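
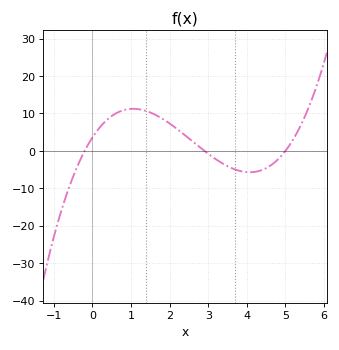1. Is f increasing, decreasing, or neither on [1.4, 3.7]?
decreasing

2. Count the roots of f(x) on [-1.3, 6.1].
3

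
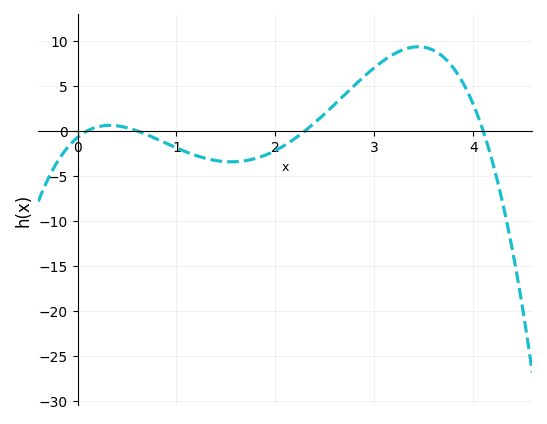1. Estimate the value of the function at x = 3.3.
9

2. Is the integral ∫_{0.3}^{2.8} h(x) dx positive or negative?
negative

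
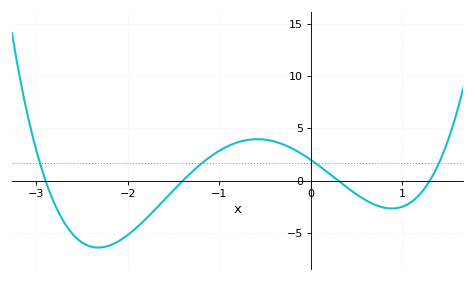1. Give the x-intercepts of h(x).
-2.9, -1.4, 0.3, 1.3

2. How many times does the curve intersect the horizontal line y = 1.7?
4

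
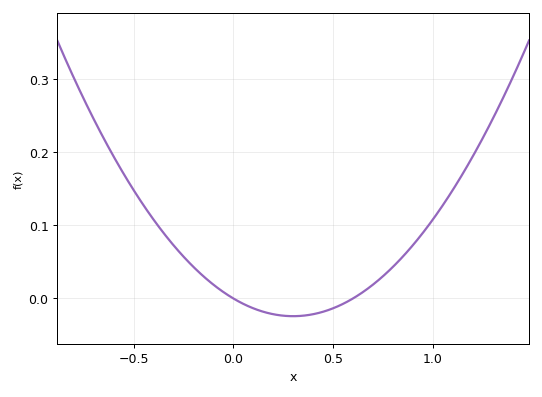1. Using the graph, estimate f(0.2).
-0.022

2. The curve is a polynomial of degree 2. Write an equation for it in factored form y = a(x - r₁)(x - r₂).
y = 0.27(x - 0)(x - 0.6)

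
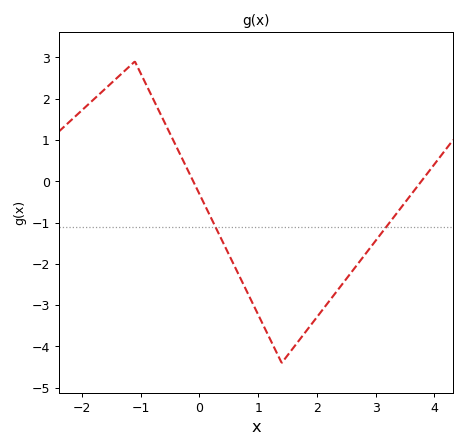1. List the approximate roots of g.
-0.107, 3.78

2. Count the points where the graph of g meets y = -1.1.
2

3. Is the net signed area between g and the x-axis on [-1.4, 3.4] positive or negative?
negative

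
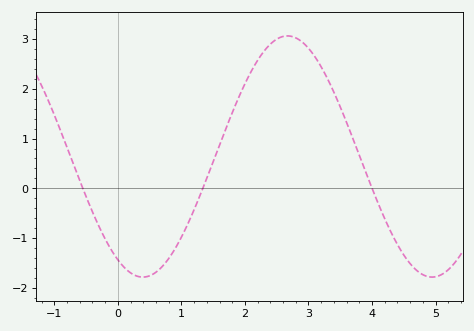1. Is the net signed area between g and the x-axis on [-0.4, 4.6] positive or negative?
positive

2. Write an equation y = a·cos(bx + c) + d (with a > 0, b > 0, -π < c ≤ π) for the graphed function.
y = 2.42cos(1.38x + 2.6) + 0.64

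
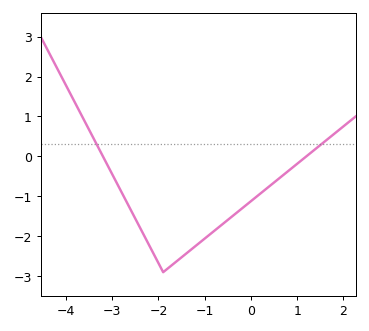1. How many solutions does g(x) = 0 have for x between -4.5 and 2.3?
2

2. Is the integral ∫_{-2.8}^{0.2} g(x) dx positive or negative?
negative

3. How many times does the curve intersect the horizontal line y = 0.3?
2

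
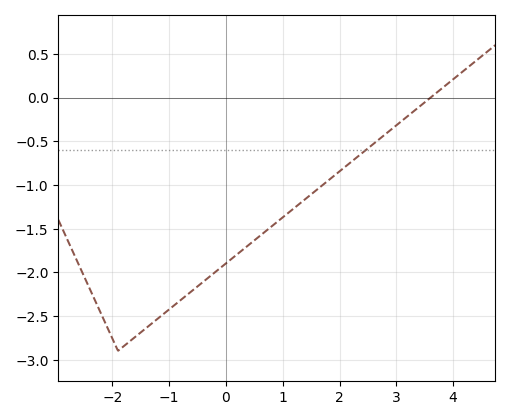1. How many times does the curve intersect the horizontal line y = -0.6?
1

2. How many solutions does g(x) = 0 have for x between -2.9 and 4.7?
1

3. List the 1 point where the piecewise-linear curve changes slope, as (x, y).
(-1.9, -2.9)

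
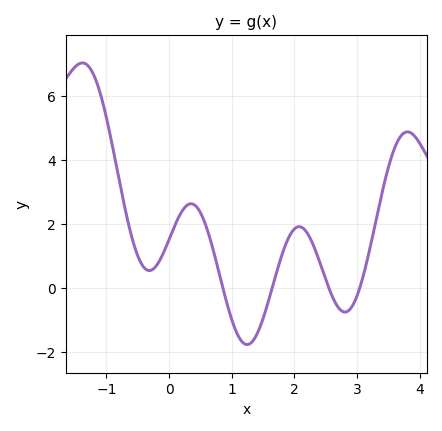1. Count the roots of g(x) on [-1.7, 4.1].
4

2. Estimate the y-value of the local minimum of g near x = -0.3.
0.548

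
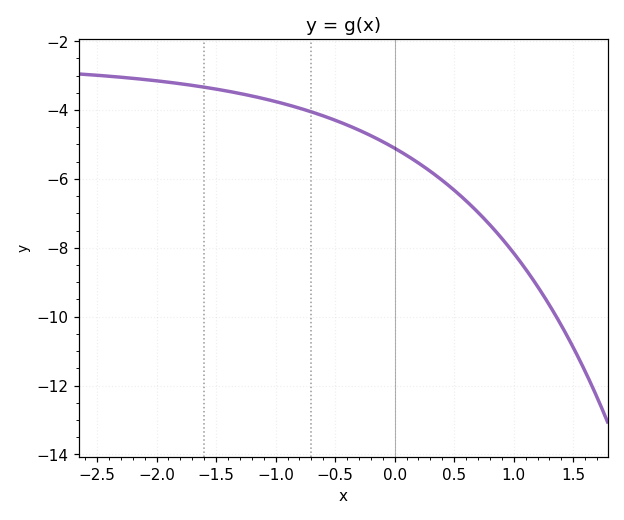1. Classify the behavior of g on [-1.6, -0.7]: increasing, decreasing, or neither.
decreasing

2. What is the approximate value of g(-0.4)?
-4.4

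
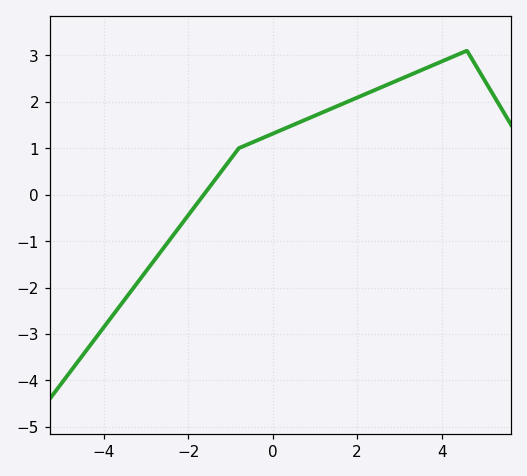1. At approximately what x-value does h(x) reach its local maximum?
4.6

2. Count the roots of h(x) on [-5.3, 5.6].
1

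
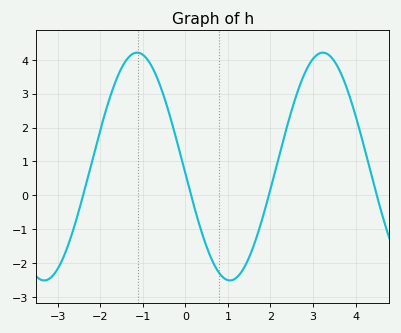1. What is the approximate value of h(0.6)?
-1.8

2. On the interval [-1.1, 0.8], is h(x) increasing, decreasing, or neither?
decreasing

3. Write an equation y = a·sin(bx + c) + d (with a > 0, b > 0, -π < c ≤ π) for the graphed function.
y = 3.36sin(1.4x - 3.1) + 0.85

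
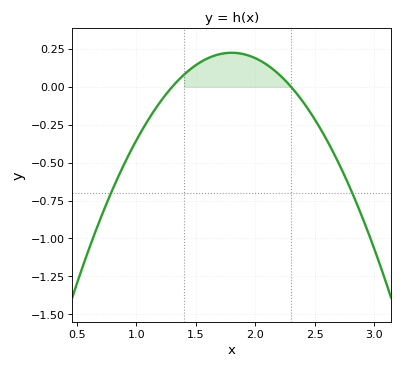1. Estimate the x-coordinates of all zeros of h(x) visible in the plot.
1.3, 2.3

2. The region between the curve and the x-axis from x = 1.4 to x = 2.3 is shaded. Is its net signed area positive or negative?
positive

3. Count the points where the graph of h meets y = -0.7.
2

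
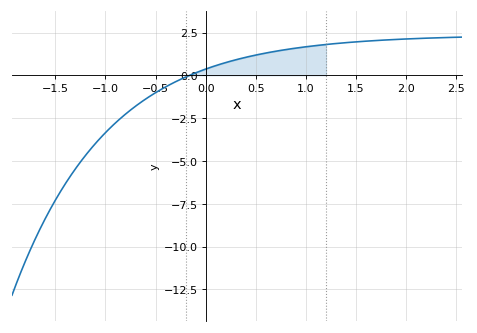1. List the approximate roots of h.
-0.2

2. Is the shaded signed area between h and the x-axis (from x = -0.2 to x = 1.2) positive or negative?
positive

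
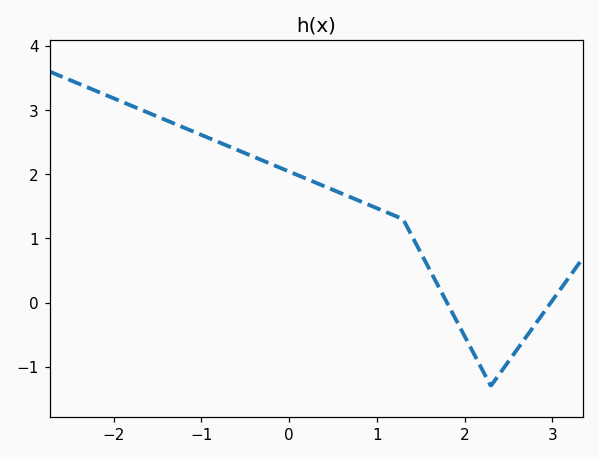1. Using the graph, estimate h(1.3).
1.3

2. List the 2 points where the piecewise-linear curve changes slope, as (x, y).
(1.3, 1.3); (2.3, -1.3)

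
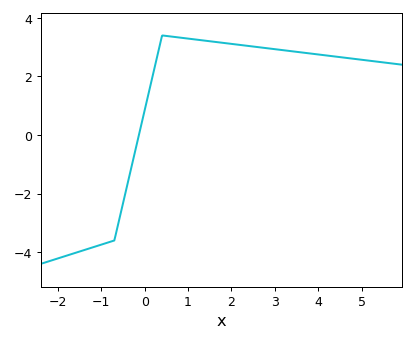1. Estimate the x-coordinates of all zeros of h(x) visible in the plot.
-0.2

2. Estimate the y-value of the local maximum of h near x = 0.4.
3.4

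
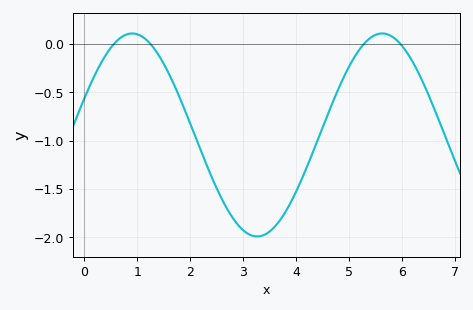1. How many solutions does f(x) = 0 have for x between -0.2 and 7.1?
4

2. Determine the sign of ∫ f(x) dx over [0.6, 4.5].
negative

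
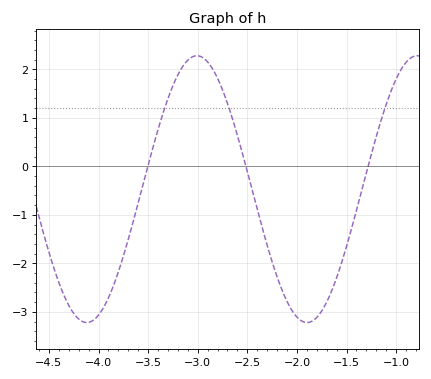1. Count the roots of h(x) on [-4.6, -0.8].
3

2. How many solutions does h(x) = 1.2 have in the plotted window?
3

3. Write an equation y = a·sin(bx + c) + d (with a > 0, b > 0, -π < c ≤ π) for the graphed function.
y = 2.75sin(2.83x - 2.48) - 0.47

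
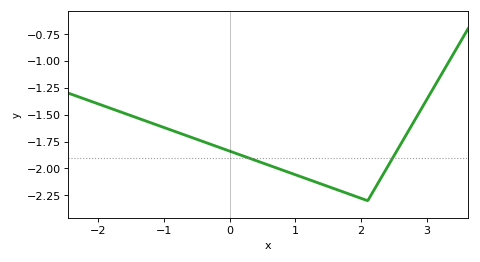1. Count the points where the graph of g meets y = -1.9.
2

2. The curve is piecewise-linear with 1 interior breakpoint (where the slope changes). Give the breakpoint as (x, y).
(2.1, -2.3)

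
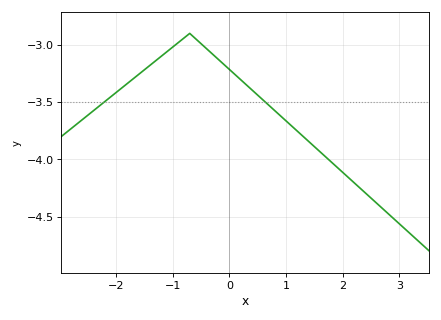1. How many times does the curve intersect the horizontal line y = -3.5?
2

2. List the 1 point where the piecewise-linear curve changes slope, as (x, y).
(-0.7, -2.9)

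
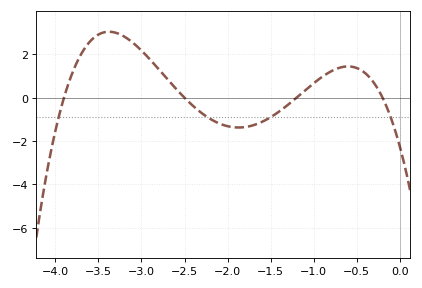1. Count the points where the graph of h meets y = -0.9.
4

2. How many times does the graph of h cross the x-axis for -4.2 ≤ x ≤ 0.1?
4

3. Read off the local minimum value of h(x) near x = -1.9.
-1.4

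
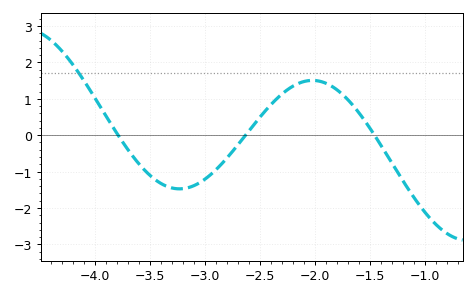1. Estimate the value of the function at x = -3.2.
-1.5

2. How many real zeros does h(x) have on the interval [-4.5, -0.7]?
3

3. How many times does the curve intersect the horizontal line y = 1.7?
1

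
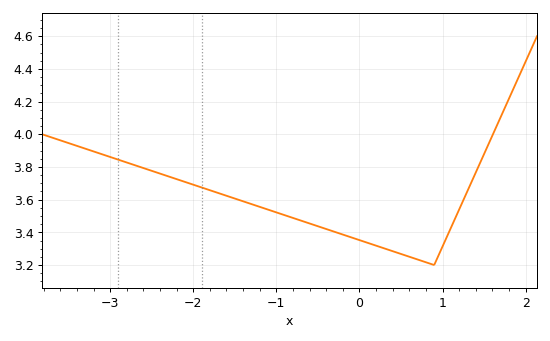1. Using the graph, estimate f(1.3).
3.65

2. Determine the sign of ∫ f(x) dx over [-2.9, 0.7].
positive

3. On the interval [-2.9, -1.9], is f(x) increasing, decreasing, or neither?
decreasing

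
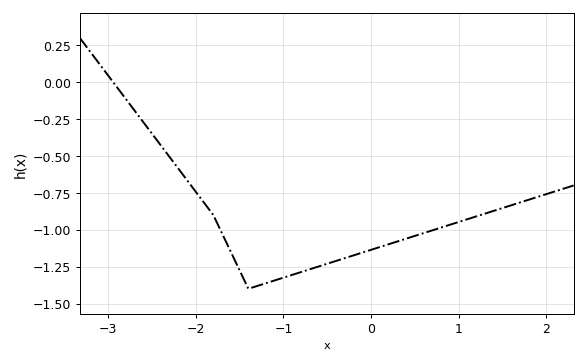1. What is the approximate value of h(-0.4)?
-1.21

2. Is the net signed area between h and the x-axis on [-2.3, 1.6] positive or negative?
negative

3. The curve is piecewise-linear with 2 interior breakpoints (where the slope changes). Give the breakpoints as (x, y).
(-1.8, -0.9); (-1.4, -1.4)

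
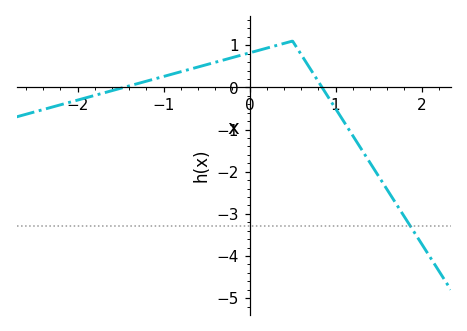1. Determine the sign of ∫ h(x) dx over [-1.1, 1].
positive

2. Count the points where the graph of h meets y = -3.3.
1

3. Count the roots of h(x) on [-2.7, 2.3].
2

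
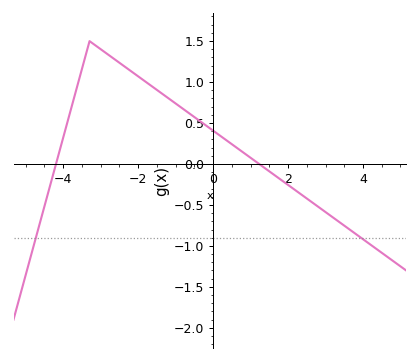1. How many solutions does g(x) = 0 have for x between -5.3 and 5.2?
2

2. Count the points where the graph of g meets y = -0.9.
2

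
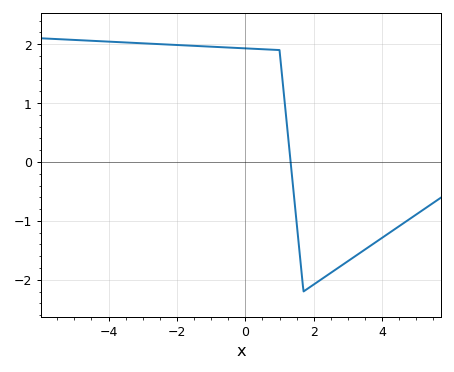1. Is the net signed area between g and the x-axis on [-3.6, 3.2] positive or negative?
positive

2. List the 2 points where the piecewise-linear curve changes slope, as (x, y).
(1, 1.9); (1.7, -2.2)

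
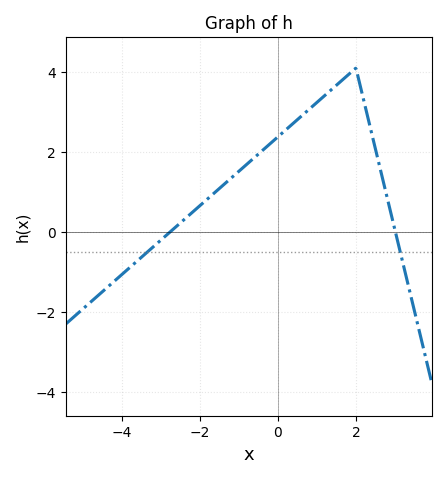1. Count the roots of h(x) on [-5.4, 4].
2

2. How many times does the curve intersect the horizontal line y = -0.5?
2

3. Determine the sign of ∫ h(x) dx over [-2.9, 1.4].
positive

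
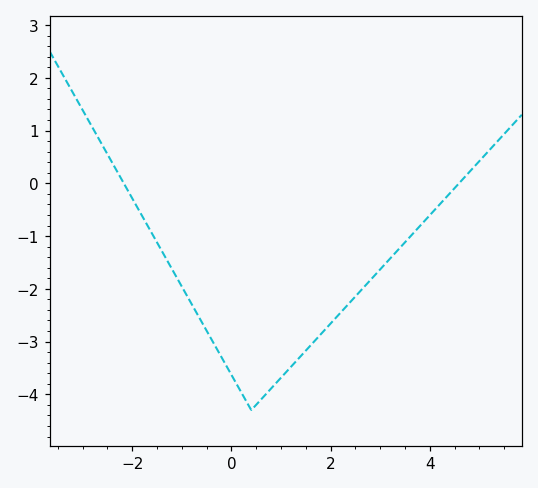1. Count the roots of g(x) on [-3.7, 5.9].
2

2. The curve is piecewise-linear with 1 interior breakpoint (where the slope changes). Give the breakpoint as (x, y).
(0.4, -4.3)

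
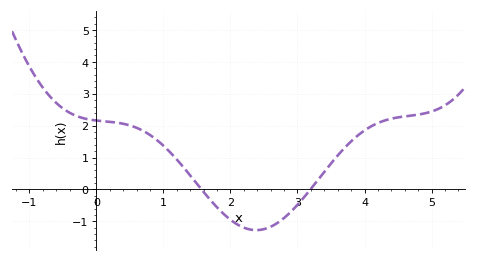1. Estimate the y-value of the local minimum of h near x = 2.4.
-1.27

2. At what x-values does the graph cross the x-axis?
1.57, 3.19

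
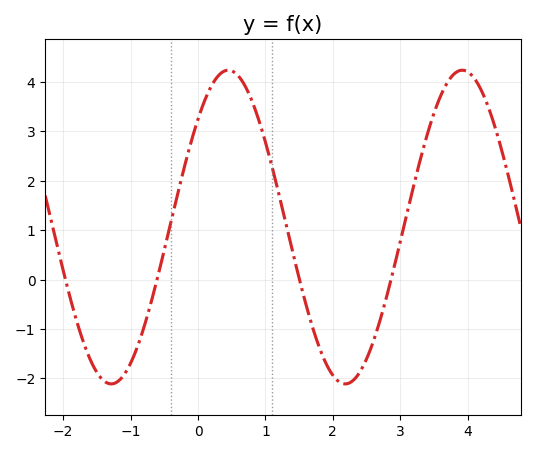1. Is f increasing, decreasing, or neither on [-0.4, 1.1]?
neither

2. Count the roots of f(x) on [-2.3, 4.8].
4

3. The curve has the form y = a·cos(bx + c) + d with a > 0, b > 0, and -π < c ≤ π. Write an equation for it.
y = 3.17cos(1.8x - 0.81) + 1.06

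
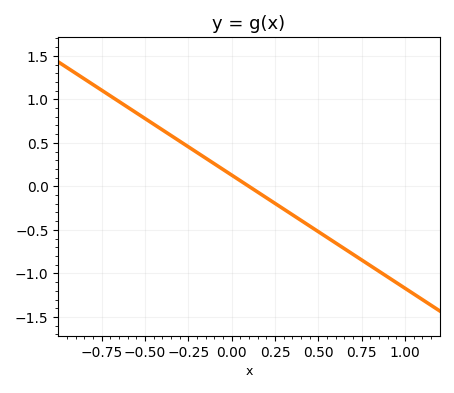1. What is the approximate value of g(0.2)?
-0.15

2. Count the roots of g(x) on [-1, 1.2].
1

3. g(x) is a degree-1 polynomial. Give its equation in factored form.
y = -1.3(x - 0.1)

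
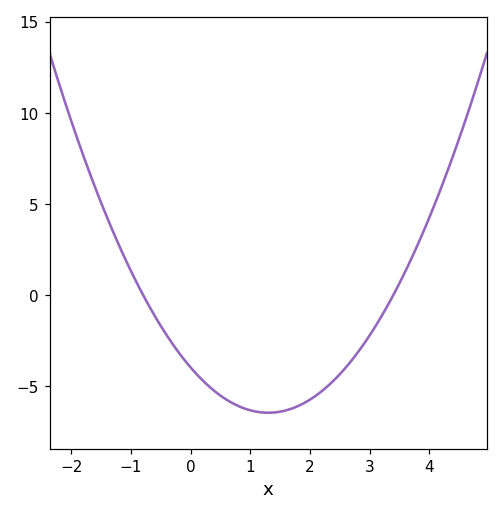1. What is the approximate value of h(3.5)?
0.632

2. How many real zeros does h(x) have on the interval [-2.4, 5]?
2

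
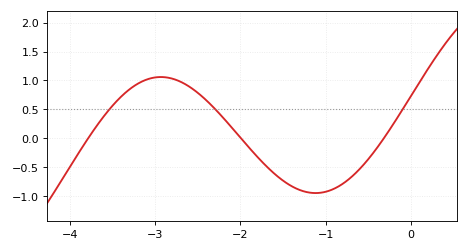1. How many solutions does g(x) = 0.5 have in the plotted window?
3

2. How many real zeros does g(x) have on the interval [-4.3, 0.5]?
3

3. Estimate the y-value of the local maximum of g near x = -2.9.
1.06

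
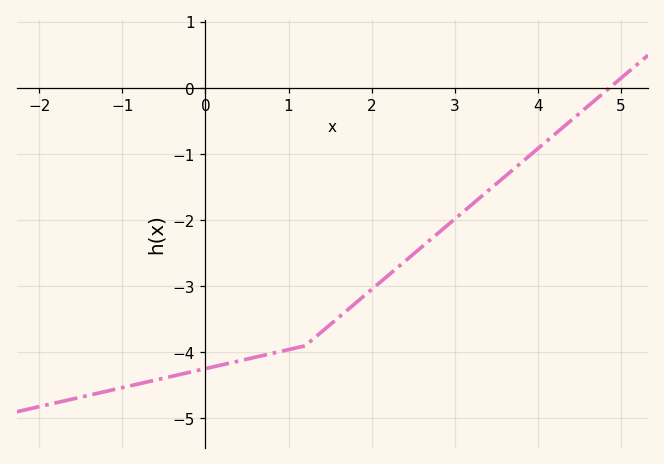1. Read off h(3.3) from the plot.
-1.66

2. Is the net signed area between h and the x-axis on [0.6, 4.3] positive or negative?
negative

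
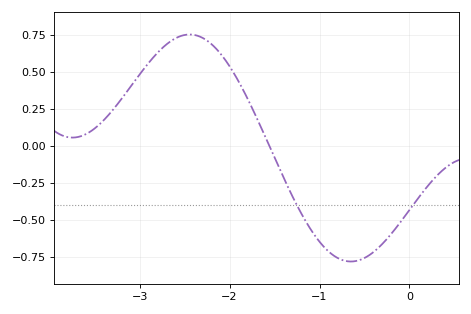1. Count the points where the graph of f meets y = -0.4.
2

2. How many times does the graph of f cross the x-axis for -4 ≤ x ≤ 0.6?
1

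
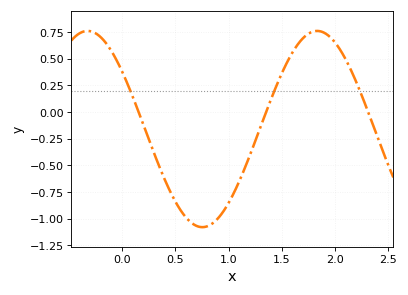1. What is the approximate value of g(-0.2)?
0.699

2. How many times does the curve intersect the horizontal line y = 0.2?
3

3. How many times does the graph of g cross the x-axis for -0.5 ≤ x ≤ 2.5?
3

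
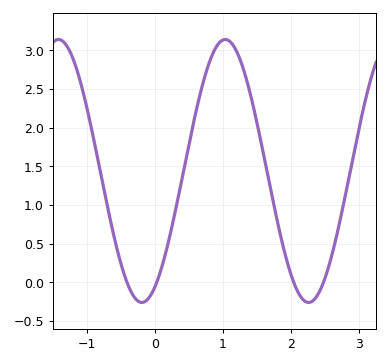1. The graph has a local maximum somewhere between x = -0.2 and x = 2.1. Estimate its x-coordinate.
1.03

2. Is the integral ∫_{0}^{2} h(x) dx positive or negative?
positive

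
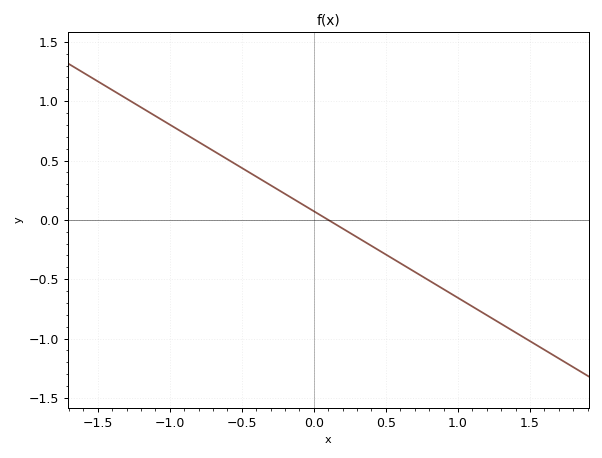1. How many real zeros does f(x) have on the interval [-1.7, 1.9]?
1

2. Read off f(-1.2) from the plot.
0.949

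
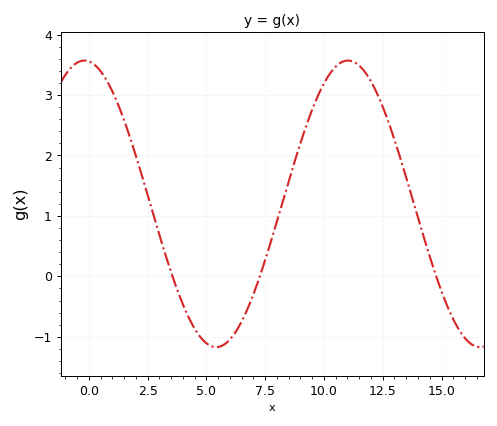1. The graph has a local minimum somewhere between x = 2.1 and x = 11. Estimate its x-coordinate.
5.5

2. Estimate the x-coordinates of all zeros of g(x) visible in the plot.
3.5, 7.5, 15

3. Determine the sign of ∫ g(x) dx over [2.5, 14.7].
positive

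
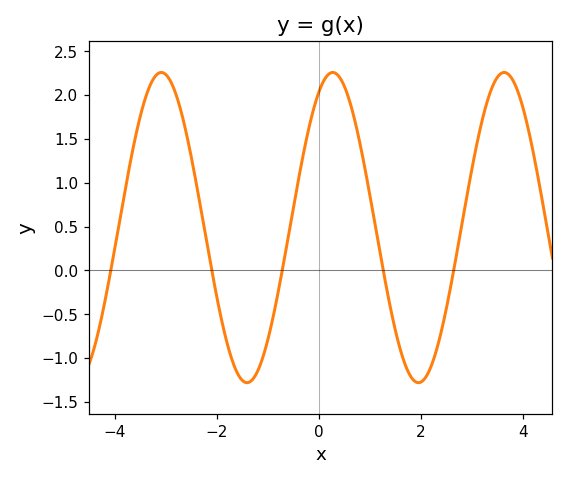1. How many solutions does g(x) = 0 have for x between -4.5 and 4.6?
5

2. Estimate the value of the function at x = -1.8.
-0.8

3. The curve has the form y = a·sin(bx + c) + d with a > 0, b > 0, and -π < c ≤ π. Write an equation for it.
y = 1.77sin(1.9x + 1.1) + 0.49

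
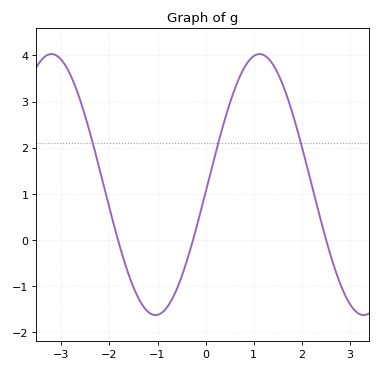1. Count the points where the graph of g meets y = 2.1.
3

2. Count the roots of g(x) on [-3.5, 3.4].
3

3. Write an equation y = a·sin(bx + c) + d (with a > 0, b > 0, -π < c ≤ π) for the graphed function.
y = 2.83sin(1.4x - 0.06) + 1.2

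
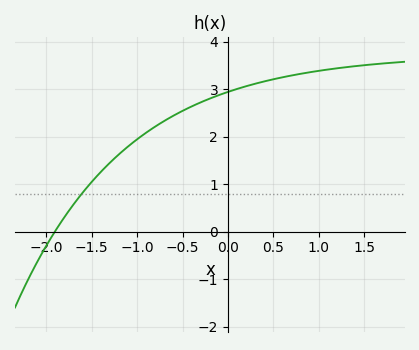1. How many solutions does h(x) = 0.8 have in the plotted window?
1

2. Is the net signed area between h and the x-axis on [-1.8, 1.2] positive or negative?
positive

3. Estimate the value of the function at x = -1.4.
1.3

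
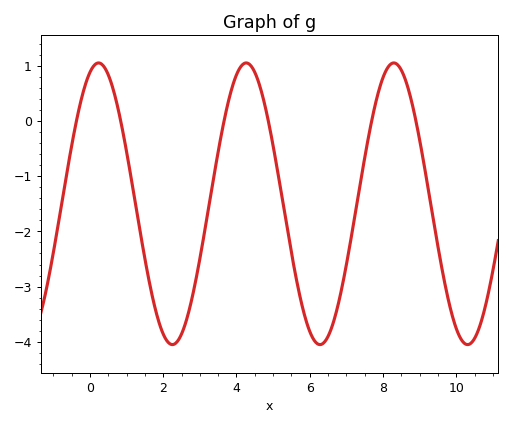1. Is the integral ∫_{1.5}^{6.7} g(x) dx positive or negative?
negative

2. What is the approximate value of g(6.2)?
-4.03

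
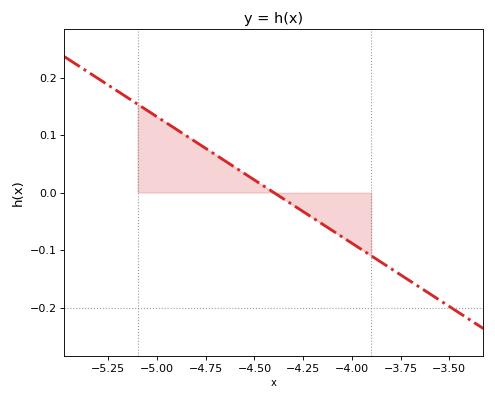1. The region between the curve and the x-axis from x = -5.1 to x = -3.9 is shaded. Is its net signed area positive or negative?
positive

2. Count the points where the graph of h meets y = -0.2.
1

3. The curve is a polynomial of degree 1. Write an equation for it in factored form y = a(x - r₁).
y = -0.22(x + 4.4)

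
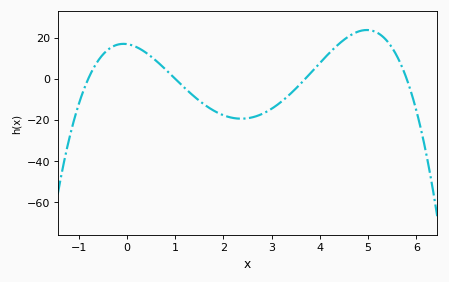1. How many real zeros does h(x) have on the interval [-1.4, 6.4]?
4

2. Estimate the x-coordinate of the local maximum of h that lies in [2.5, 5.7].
5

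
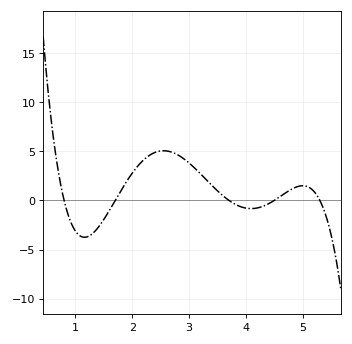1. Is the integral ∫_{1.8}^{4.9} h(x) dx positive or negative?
positive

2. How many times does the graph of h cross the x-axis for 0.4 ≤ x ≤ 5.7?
5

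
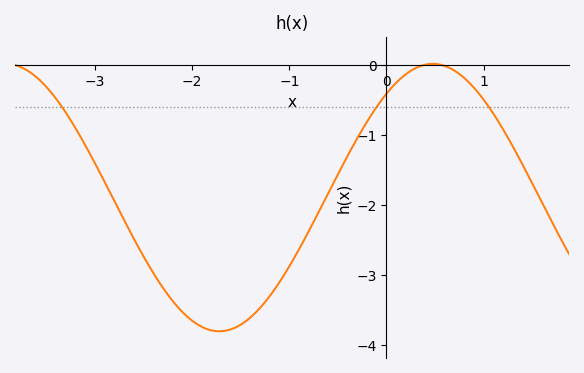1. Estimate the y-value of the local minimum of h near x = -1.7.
-3.8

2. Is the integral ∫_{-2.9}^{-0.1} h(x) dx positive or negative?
negative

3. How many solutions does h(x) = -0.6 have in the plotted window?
3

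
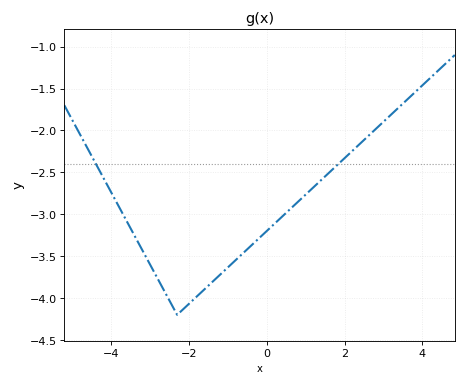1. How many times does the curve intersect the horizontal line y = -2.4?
2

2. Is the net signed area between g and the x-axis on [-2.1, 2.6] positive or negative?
negative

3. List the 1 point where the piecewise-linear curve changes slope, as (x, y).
(-2.3, -4.2)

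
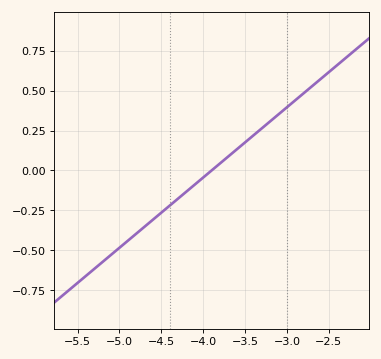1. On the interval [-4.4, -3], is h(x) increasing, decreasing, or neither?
increasing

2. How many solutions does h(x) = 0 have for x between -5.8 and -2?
1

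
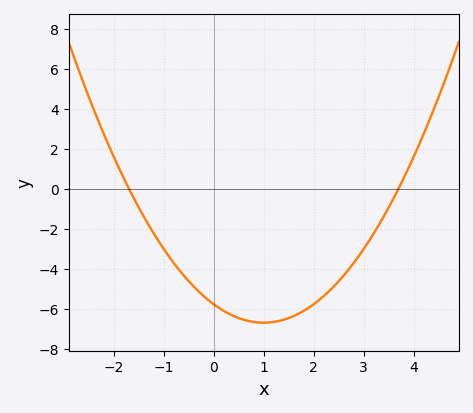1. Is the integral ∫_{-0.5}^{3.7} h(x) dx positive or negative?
negative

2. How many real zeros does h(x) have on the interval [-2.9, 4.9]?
2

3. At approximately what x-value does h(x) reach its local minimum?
1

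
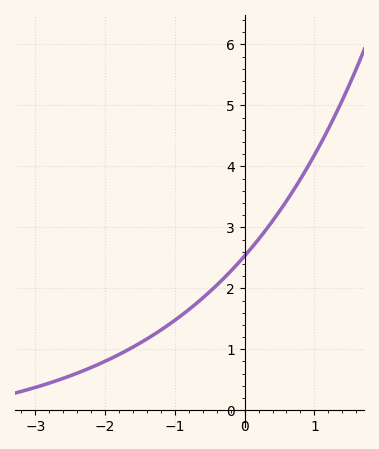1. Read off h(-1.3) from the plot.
1.2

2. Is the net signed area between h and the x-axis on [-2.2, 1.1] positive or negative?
positive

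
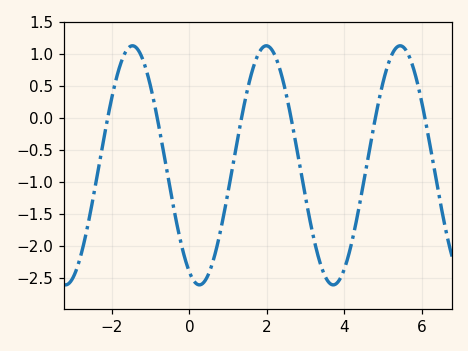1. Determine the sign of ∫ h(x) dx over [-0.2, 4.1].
negative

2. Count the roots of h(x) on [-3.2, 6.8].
6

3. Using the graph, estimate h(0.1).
-2.55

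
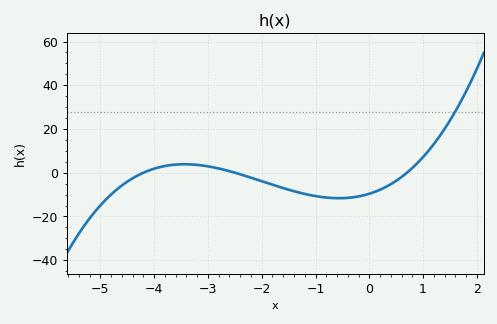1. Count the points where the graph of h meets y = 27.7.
1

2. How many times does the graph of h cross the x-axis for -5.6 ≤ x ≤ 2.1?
3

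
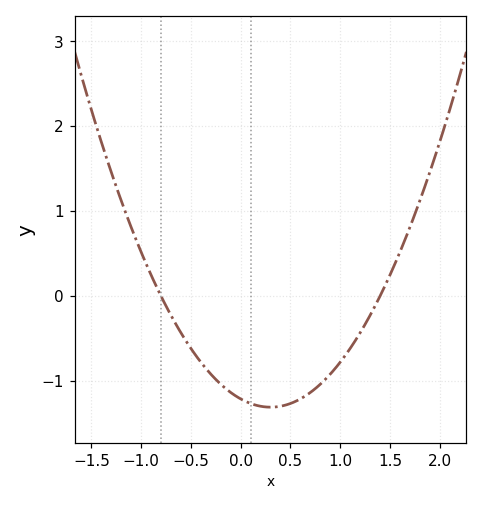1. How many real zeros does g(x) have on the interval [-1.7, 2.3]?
2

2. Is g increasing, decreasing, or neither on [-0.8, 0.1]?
decreasing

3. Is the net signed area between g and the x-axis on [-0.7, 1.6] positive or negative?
negative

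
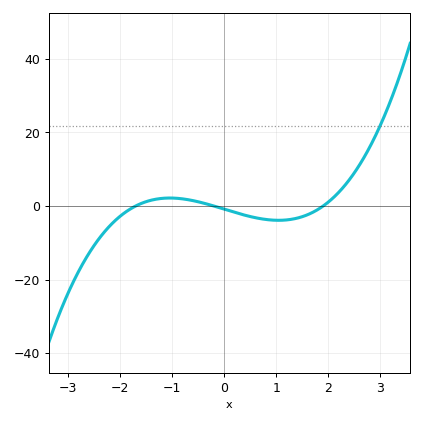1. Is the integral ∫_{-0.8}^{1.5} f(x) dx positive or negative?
negative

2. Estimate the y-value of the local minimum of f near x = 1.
-3.89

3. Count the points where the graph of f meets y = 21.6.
1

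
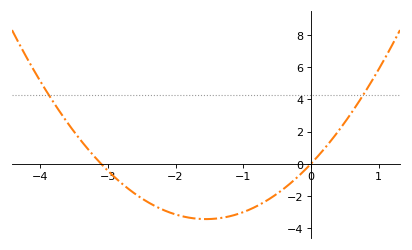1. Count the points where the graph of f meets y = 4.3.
2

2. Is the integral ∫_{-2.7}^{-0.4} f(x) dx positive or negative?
negative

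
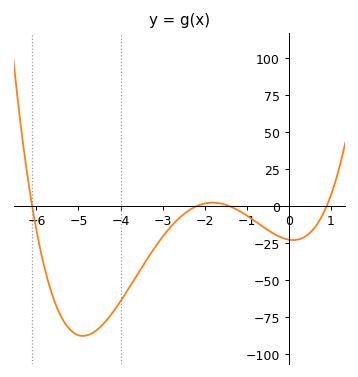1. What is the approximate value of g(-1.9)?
0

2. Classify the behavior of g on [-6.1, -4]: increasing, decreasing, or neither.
neither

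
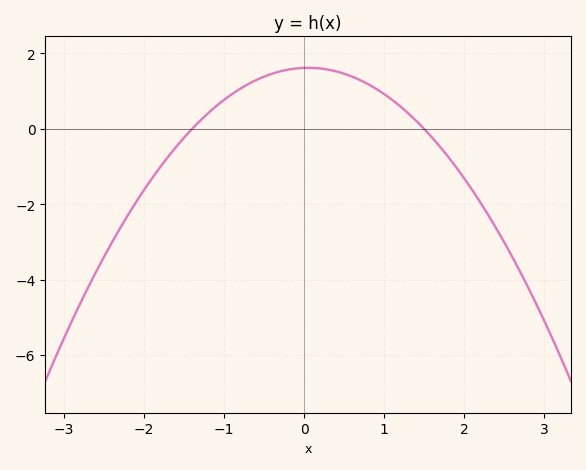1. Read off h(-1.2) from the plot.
0.4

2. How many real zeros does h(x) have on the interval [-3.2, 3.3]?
2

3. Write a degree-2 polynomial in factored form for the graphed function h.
y = -0.77(x + 1.4)(x - 1.5)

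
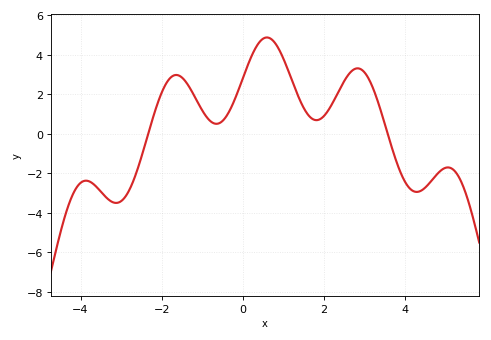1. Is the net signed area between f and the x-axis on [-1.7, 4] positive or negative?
positive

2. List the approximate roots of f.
-2.33, 3.57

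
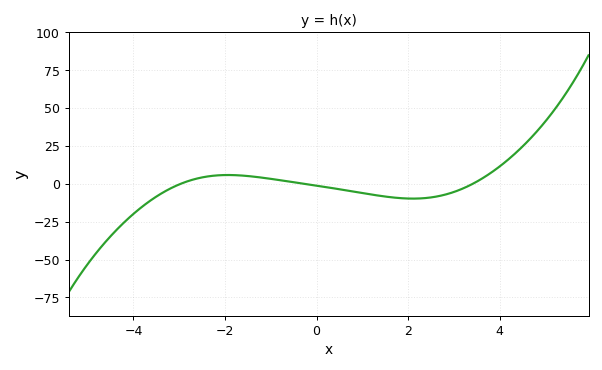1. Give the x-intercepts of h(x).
-2.97, -0.268, 3.41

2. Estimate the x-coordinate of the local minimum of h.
2.11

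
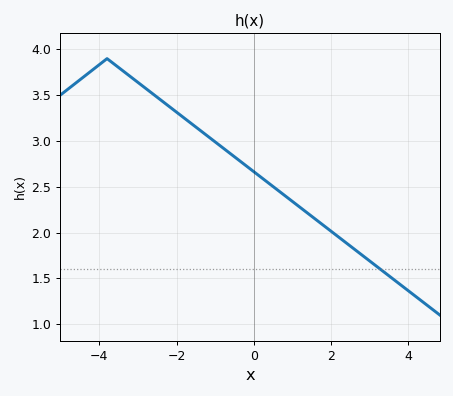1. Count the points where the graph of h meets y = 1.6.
1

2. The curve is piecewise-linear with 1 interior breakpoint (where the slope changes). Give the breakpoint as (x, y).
(-3.8, 3.9)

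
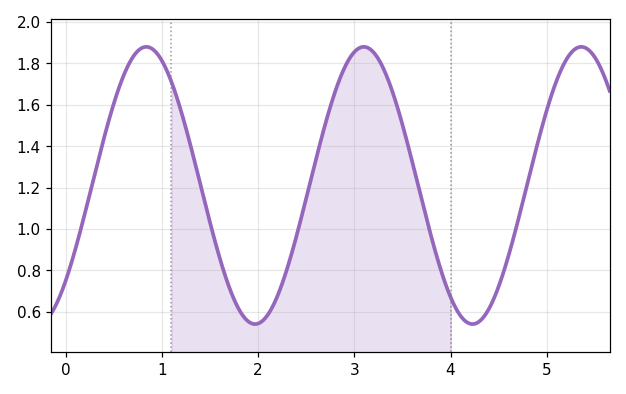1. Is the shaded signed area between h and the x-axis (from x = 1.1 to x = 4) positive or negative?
positive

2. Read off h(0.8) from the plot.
1.88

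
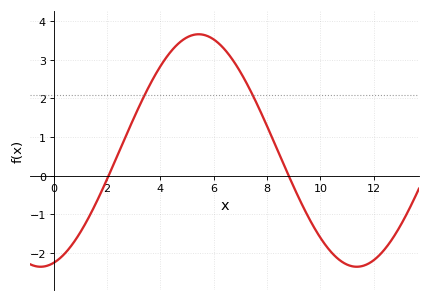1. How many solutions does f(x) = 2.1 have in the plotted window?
2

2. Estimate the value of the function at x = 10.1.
-1.71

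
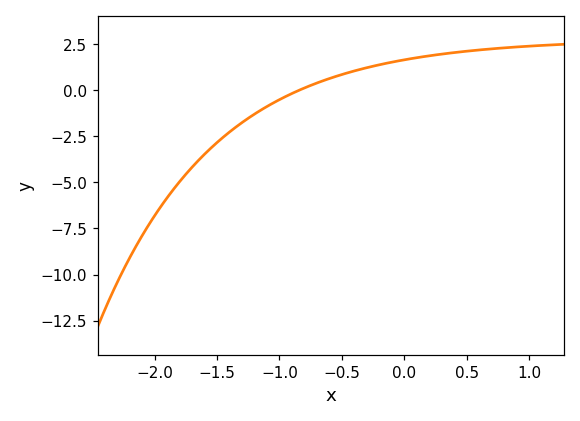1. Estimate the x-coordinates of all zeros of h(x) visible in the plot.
-0.845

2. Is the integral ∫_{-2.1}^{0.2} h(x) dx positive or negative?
negative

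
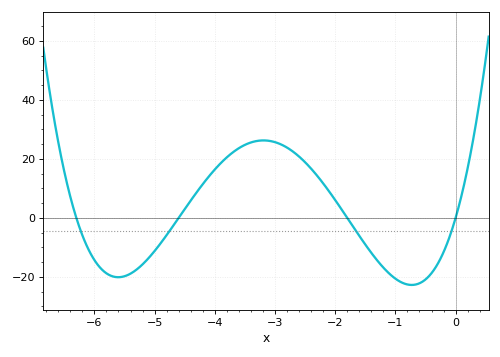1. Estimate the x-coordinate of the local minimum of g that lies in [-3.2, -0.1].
-0.7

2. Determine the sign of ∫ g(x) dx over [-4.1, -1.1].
positive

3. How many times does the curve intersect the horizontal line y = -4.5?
4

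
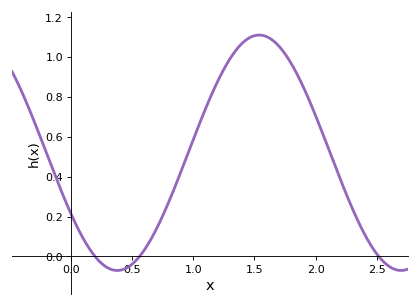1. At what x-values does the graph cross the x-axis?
0.198, 0.562, 2.52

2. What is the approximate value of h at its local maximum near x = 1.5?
1.11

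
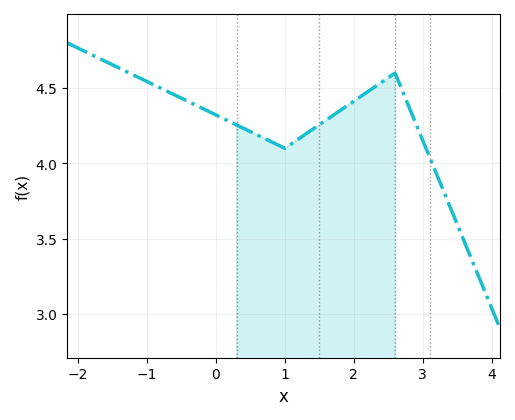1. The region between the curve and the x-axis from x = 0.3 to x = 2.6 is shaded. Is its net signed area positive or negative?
positive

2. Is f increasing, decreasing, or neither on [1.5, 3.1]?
neither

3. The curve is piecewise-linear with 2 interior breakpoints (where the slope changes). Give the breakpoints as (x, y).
(1, 4.1); (2.6, 4.6)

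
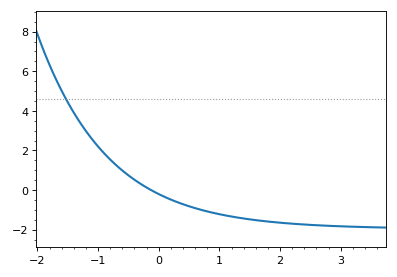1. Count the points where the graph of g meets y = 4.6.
1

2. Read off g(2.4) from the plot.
-1.74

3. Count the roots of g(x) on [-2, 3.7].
1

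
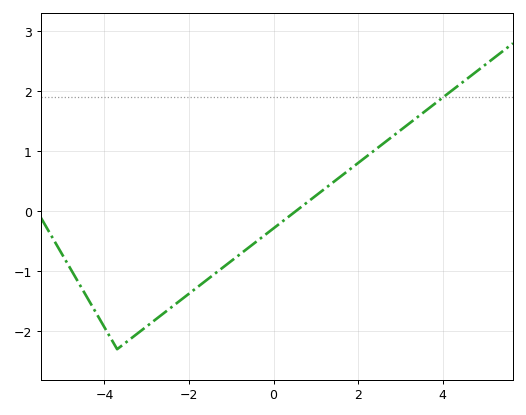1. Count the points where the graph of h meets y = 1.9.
1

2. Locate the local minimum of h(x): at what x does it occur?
-3.7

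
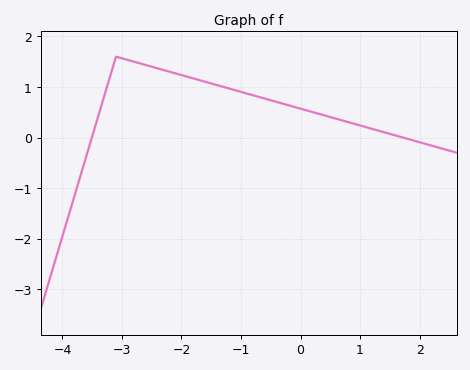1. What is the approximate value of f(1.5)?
0.073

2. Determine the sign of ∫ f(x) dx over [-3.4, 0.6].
positive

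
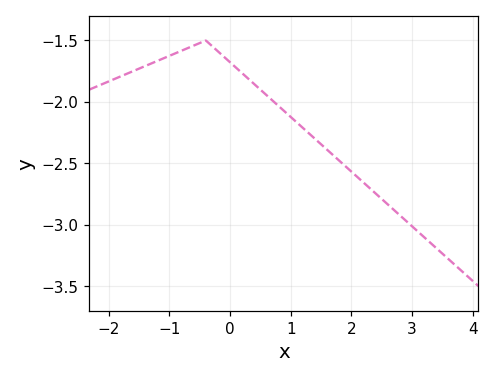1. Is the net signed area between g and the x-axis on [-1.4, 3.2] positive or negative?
negative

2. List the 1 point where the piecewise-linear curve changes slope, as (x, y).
(-0.4, -1.5)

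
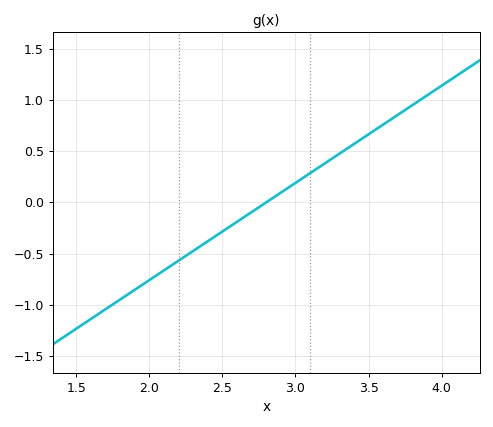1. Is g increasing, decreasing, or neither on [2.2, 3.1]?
increasing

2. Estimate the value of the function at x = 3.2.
0.38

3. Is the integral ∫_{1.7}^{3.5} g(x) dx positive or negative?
negative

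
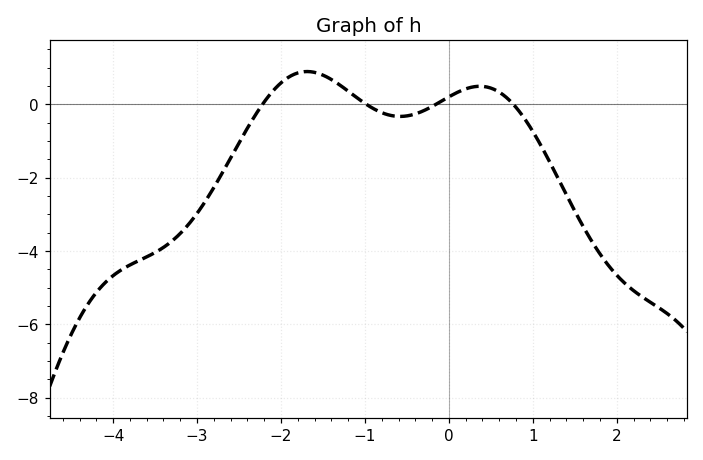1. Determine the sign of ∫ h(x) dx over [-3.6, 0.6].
negative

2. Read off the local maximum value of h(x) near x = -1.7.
0.892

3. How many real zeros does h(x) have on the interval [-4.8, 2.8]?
4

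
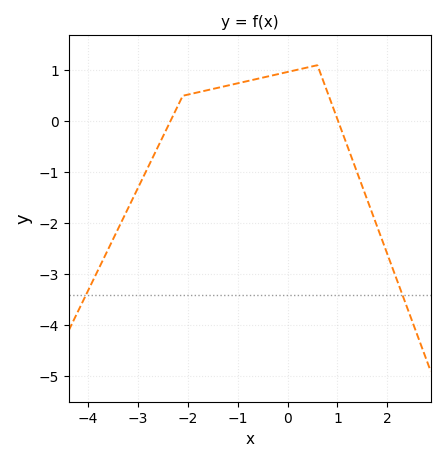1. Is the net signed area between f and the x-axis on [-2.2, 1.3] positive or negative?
positive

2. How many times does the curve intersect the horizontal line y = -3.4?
2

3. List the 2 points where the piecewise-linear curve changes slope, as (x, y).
(-2.1, 0.5); (0.6, 1.1)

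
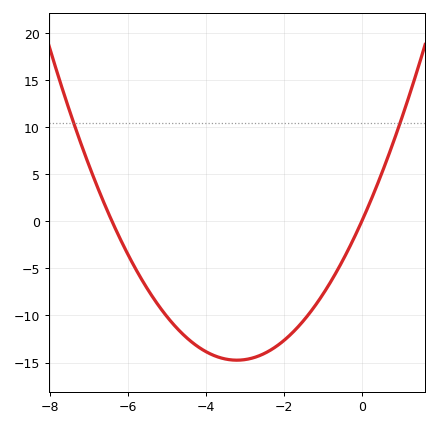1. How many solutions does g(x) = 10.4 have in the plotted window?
2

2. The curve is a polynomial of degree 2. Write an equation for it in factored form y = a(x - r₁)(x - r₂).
y = 1.44(x + 6.4)(x - 0)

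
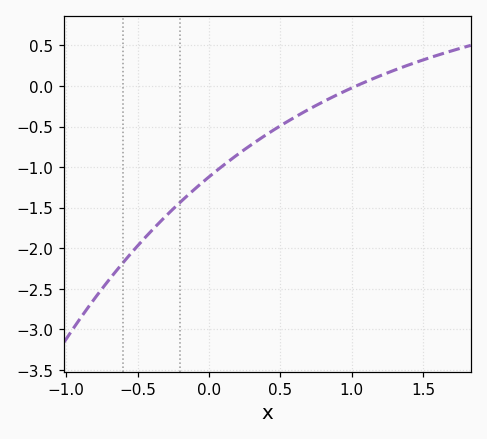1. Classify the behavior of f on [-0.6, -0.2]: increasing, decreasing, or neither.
increasing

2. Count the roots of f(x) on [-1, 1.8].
1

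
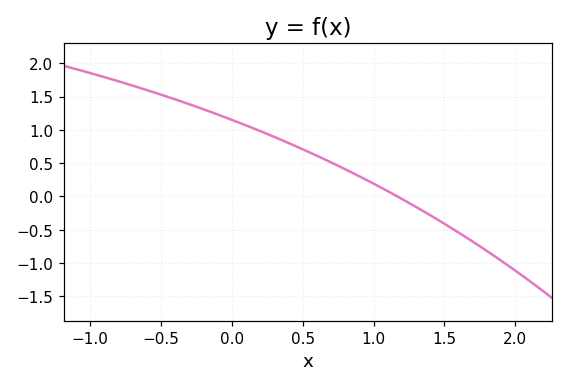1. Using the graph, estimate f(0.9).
0.3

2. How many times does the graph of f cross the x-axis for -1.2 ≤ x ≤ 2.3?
1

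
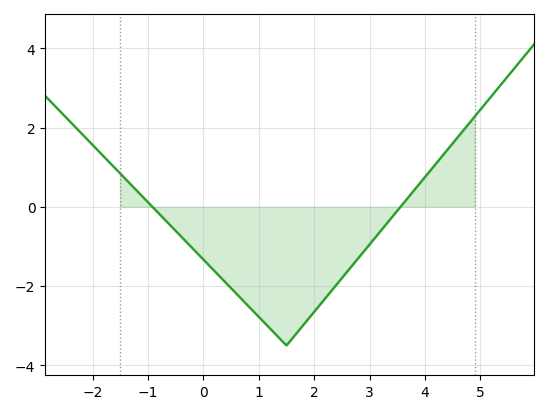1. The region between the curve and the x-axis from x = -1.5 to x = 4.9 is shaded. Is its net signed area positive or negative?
negative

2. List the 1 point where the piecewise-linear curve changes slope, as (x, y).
(1.5, -3.5)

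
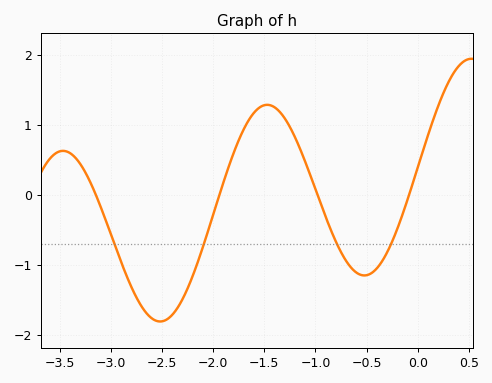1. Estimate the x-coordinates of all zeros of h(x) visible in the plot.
-3.15, -1.94, -0.981, -0.086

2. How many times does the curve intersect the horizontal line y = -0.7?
4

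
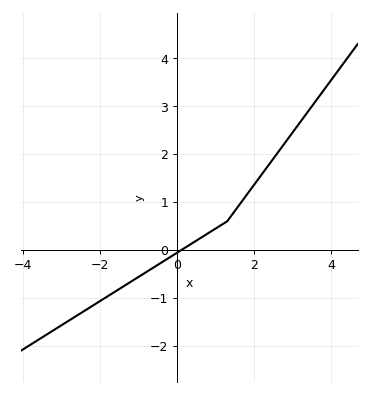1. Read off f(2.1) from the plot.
1.47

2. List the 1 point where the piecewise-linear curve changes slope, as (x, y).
(1.3, 0.6)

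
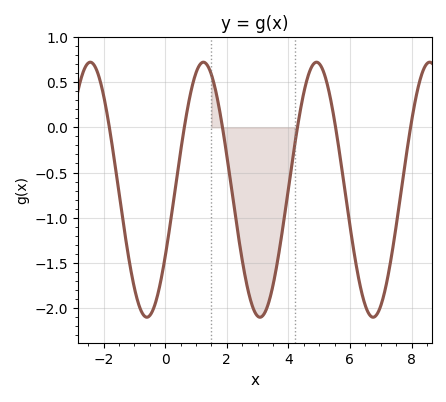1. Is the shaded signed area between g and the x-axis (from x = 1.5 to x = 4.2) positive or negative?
negative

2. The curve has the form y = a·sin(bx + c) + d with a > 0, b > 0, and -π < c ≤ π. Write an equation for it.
y = 1.41sin(1.71x - 0.55) - 0.69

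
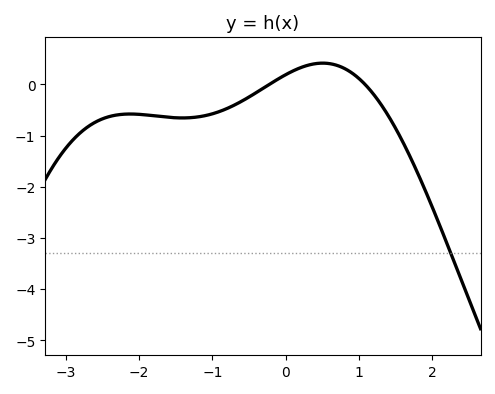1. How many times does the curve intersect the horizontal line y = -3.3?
1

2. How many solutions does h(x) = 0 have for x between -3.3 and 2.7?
2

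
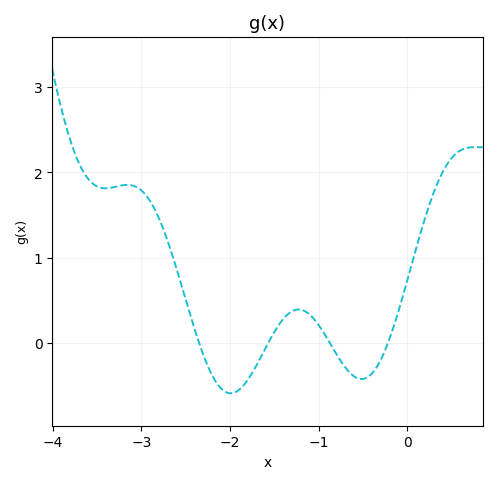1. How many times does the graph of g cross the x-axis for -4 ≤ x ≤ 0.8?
4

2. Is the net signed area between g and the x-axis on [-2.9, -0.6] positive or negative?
positive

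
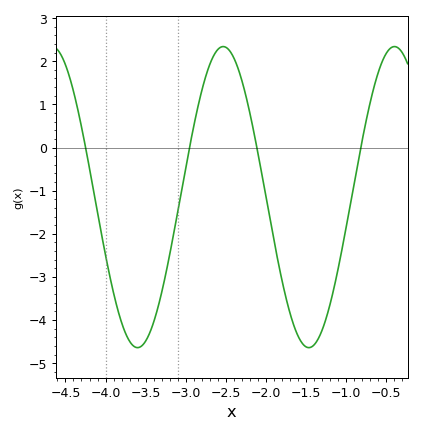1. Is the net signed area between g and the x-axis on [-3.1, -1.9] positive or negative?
positive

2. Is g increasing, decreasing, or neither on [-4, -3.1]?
neither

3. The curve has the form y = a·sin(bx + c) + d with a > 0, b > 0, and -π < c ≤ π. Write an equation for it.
y = 3.49sin(2.94x + 2.73) - 1.15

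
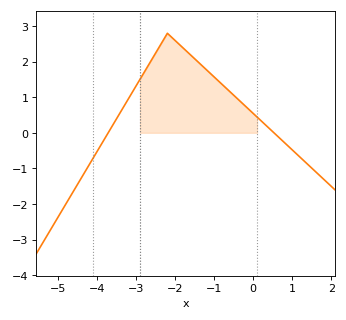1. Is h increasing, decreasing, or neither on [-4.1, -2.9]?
increasing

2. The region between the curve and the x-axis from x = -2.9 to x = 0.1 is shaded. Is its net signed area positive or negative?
positive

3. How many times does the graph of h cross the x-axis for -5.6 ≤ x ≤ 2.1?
2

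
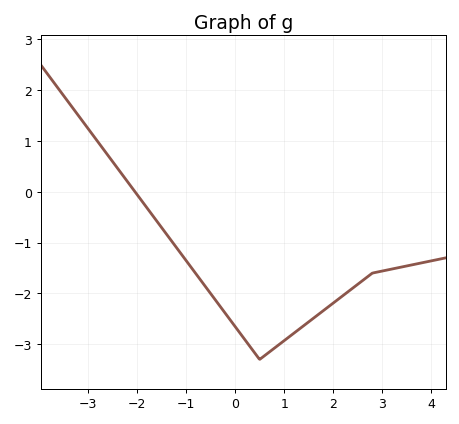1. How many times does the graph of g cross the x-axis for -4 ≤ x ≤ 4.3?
1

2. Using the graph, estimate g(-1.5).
-0.7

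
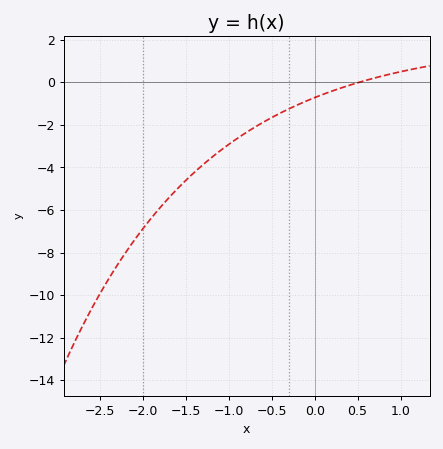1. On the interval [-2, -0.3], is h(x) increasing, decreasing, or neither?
increasing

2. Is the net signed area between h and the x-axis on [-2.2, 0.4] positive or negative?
negative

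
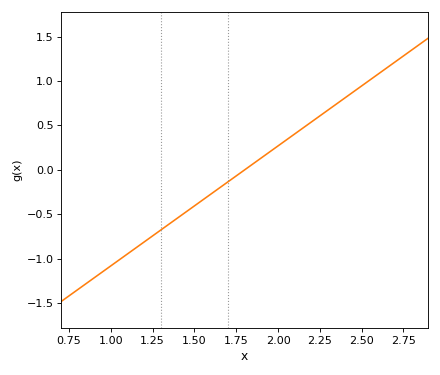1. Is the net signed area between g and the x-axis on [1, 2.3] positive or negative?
negative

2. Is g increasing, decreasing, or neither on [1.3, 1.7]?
increasing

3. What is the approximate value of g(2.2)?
0.55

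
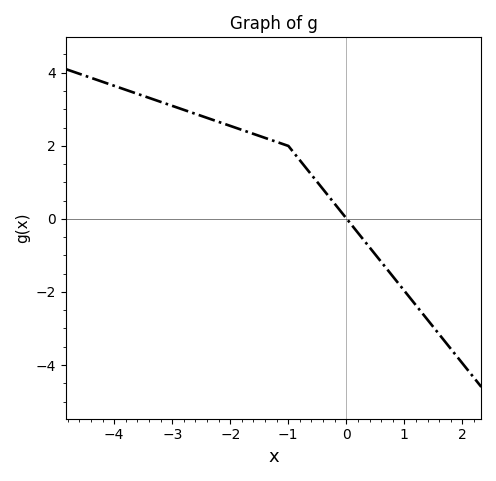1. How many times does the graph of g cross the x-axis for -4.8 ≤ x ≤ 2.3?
1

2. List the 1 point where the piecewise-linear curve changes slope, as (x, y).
(-1, 2)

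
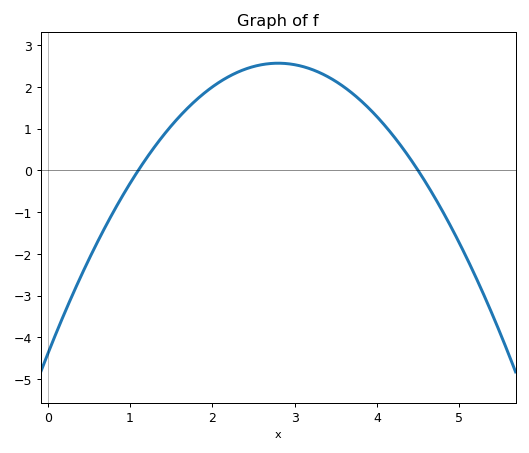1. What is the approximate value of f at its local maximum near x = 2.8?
2.57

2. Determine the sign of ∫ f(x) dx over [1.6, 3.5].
positive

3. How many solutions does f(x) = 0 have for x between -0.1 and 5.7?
2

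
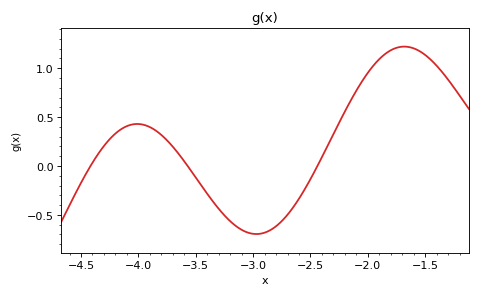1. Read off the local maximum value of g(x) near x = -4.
0.43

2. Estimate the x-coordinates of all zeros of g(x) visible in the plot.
-4.42, -3.57, -2.44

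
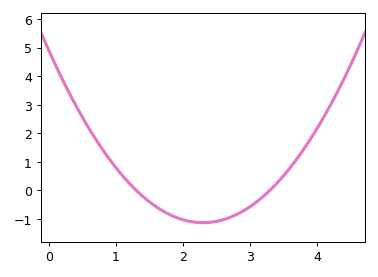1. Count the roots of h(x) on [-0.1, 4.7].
2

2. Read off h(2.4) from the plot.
-1.13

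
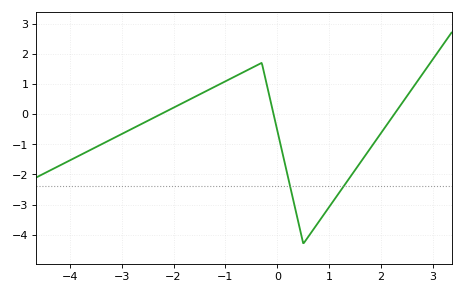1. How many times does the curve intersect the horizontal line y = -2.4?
2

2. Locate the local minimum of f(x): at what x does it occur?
0.4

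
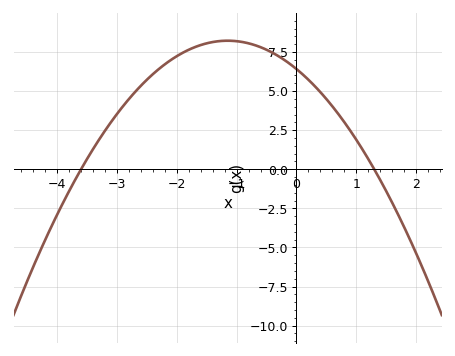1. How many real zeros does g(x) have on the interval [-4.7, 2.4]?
2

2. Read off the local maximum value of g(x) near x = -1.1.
8.22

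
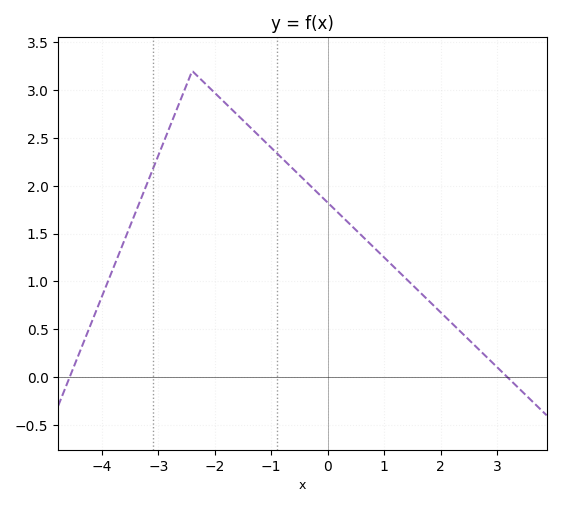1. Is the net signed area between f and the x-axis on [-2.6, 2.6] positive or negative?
positive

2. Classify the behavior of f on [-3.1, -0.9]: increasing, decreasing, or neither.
neither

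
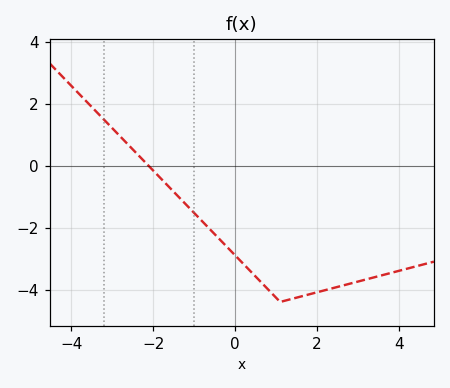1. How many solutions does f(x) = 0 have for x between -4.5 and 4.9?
1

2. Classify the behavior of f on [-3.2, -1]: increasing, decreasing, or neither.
decreasing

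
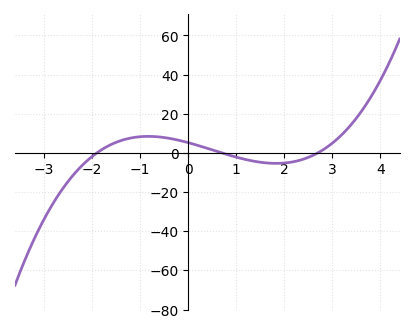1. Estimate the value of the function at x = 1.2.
-4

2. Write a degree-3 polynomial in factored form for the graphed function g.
y = 1.46(x + 1.9)(x - 0.7)(x - 2.7)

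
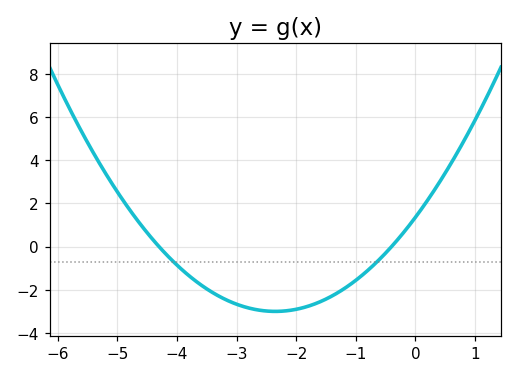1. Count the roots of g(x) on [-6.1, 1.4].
2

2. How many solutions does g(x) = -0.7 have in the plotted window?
2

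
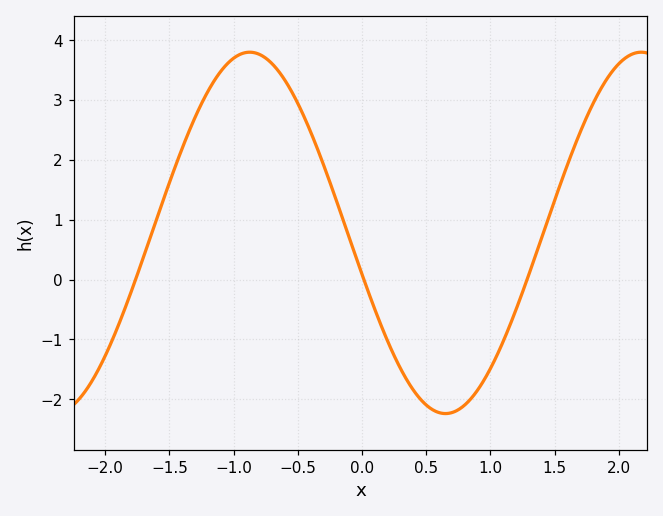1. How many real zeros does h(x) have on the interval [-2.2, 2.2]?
3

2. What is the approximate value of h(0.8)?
-2.1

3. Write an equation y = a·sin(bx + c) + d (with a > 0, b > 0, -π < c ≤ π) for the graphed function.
y = 3.02sin(2.1x - 2.9) + 0.78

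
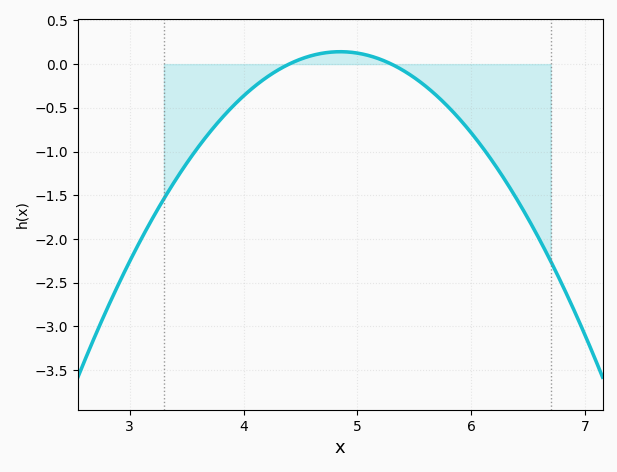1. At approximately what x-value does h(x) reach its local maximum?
4.85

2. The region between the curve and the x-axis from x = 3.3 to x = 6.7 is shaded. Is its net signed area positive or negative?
negative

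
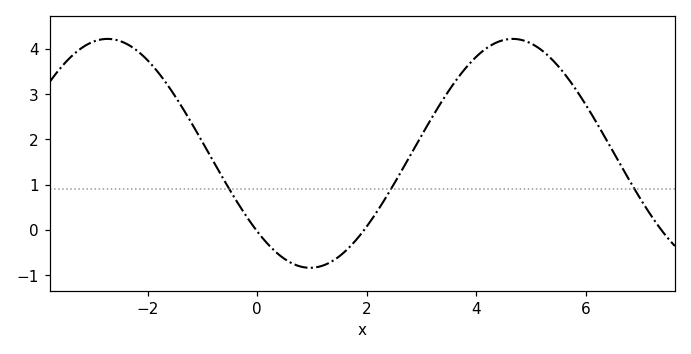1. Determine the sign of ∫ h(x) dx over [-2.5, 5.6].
positive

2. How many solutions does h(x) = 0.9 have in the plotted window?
3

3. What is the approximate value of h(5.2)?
4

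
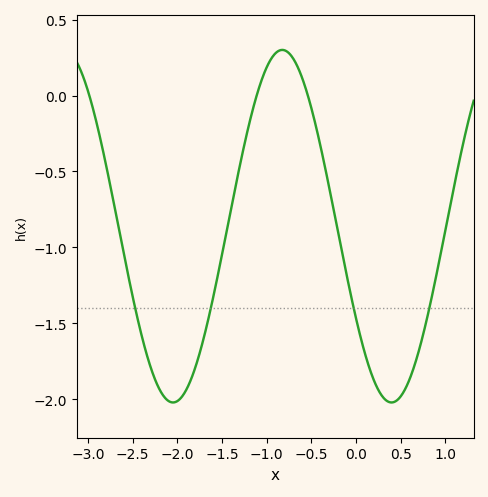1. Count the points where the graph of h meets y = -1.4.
4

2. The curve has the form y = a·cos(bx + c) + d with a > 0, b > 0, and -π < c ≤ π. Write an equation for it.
y = 1.16cos(2.6x + 2.1) - 0.86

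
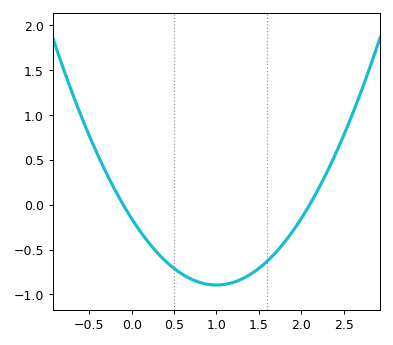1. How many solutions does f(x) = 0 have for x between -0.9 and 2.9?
2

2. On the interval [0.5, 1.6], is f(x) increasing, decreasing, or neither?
neither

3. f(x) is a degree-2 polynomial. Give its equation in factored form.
y = 0.74(x + 0.1)(x - 2.1)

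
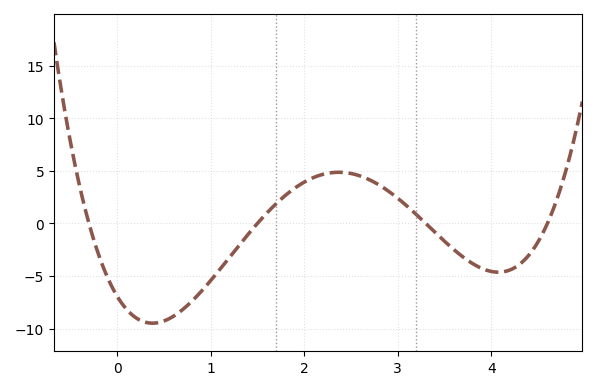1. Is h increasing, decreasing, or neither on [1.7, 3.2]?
neither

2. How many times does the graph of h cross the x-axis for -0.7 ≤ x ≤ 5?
4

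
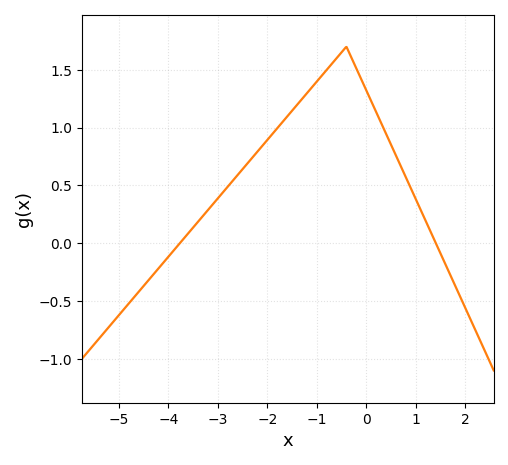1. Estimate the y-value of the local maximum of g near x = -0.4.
1.7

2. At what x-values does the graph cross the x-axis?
-3.77, 1.41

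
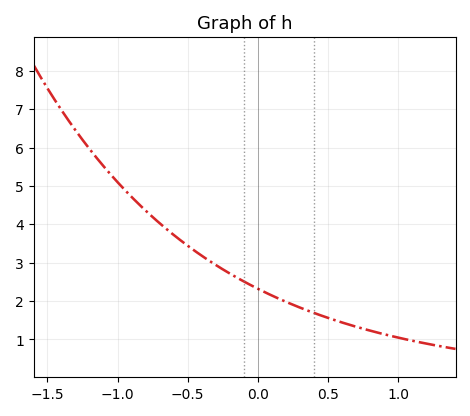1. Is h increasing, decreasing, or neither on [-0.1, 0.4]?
decreasing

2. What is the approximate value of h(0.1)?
2.14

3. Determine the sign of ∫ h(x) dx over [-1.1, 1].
positive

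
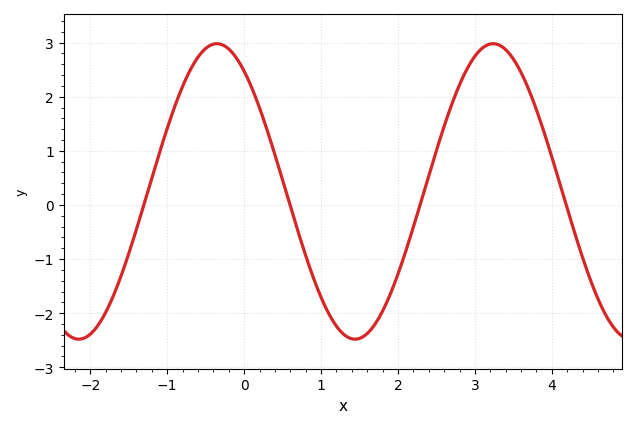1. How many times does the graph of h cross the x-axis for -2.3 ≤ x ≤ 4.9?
4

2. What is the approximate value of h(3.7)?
2.1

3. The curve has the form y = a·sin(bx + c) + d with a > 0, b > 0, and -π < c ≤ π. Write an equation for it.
y = 2.73sin(1.8x + 2.2) + 0.25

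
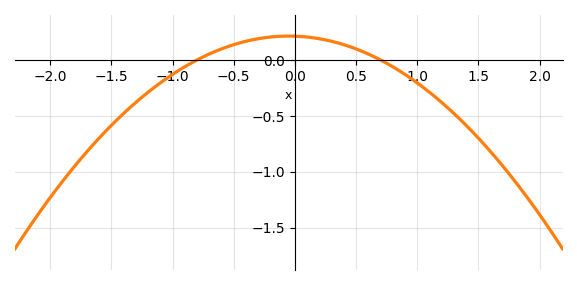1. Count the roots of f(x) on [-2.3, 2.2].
2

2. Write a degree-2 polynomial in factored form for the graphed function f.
y = -0.38(x + 0.8)(x - 0.7)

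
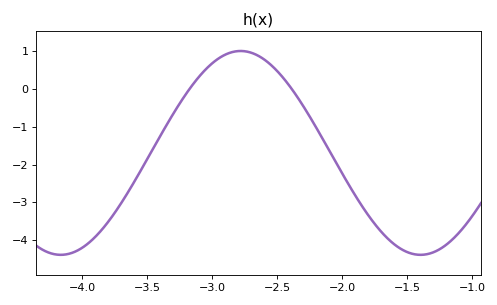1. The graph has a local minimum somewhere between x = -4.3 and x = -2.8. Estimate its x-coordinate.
-4.17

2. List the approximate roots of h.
-3.18, -2.39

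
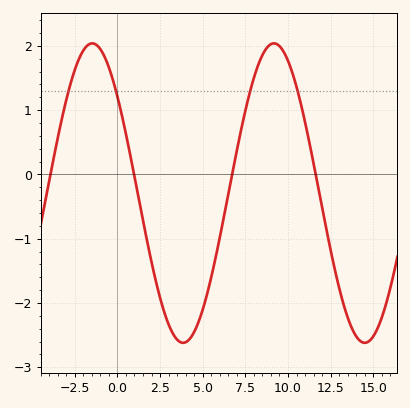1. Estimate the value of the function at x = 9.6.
1.97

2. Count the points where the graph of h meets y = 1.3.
4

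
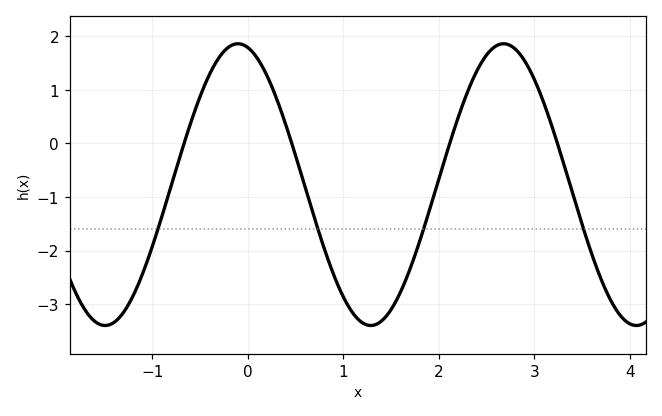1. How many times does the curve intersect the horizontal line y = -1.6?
4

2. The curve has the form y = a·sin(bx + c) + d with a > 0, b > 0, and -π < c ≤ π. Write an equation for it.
y = 2.63sin(2.26x + 1.8) - 0.77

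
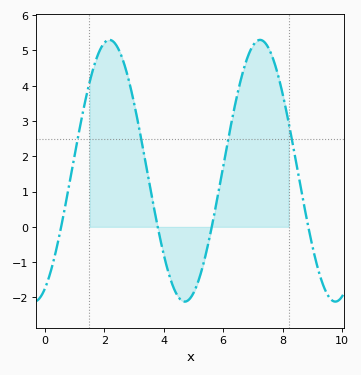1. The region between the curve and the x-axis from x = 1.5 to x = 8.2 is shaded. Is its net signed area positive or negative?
positive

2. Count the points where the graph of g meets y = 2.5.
4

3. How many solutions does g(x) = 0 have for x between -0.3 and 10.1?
4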